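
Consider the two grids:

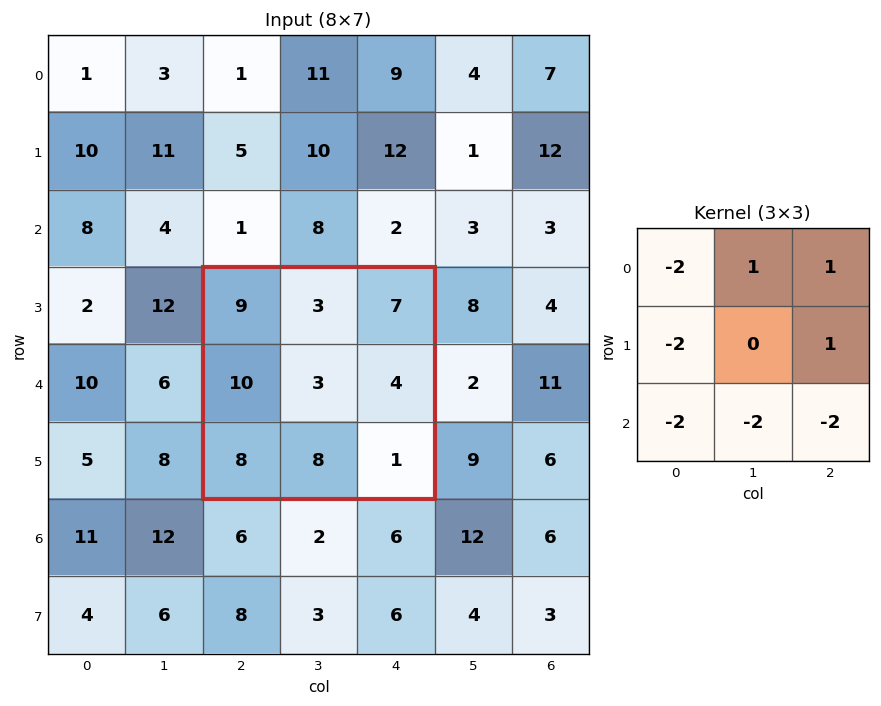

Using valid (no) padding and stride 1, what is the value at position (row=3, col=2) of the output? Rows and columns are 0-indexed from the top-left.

-58

The receptive field on the input at this output position is [9 3 7 / 10 3 4 / 8 8 1]. Elementwise product with the kernel and sum: 9·-2 + 3·1 + 7·1 + 10·-2 + 4·1 + 8·-2 + 8·-2 + 1·-2.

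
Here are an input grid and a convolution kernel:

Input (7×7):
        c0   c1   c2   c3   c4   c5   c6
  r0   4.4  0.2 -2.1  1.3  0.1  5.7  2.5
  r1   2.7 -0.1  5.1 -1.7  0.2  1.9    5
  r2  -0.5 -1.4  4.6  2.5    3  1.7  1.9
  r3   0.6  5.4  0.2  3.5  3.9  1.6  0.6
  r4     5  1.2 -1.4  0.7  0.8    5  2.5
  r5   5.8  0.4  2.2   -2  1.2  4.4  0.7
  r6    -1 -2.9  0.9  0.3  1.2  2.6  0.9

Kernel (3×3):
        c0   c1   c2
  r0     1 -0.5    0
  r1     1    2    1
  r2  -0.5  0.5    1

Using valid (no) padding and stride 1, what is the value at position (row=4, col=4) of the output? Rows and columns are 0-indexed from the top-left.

10.6

The receptive field on the input at this output position is [0.8 5 2.5 / 1.2 4.4 0.7 / 1.2 2.6 0.9]. Elementwise product with the kernel and sum: 0.8·1 + 5·-0.5 + 1.2·1 + 4.4·2 + 0.7·1 + 1.2·-0.5 + 2.6·0.5 + 0.9·1.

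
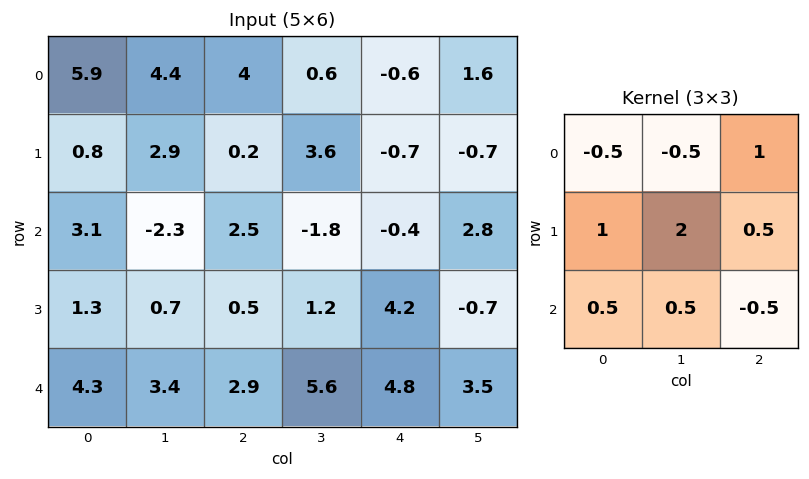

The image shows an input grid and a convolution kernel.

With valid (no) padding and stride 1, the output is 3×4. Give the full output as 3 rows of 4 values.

4.7 2.5 4.7 0.95
-1.15 3.85 -5.15 -0.3
7.45 0.75 6.1 16.6

Output[0,0]: The receptive field on the input at this output position is [5.9 4.4 4 / 0.8 2.9 0.2 / 3.1 -2.3 2.5]. Elementwise product with the kernel and sum: 5.9·-0.5 + 4.4·-0.5 + 4·1 + 0.8·1 + 2.9·2 + 0.2·0.5 + 3.1·0.5 + -2.3·0.5 + 2.5·-0.5.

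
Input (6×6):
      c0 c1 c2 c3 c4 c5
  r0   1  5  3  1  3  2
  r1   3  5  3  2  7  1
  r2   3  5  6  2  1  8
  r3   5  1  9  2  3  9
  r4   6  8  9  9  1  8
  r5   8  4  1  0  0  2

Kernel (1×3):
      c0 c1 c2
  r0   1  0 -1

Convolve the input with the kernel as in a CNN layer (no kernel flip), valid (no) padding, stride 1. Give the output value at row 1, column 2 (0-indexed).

The receptive field on the input at this output position is [3 2 7]. Elementwise product with the kernel and sum: 3·1 + 7·-1.

-4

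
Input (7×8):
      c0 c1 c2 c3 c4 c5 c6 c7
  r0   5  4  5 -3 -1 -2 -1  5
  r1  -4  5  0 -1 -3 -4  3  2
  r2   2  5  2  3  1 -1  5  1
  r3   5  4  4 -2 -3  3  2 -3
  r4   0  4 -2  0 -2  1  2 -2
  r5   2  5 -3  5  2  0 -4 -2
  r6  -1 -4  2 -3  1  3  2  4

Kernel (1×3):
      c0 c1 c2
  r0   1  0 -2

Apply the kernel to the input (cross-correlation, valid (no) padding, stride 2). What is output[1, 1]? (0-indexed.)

0

The receptive field on the input at this output position is [2 3 1]. Elementwise product with the kernel and sum: 2·1 + 1·-2.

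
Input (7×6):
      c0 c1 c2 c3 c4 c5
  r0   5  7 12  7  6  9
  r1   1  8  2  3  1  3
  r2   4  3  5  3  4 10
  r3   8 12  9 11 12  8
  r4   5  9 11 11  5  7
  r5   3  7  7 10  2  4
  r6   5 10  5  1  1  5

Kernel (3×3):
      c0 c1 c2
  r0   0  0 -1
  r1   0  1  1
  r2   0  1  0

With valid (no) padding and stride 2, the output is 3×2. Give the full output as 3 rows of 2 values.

1 1
25 30
13 8

Output[0,0]: The receptive field on the input at this output position is [5 7 12 / 1 8 2 / 4 3 5]. Elementwise product with the kernel and sum: 12·-1 + 8·1 + 2·1 + 3·1.
Output[0,1]: The receptive field on the input at this output position is [12 7 6 / 2 3 1 / 5 3 4]. Elementwise product with the kernel and sum: 6·-1 + 3·1 + 1·1 + 3·1.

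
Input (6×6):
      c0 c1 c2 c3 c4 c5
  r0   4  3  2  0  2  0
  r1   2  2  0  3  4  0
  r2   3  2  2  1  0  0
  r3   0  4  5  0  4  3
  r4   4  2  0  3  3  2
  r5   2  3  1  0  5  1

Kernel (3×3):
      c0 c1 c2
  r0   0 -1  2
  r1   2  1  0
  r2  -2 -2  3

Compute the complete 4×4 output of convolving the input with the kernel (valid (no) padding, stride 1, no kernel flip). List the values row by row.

Output[0,0]: The receptive field on the input at this output position is [4 3 2 / 2 2 0 / 3 2 2]. Elementwise product with the kernel and sum: 3·-1 + 2·2 + 2·2 + 2·1 + 3·-2 + 2·-2 + 2·3.

3 -3 1 6
13 -6 12 -1
-6 18 12 -2
9 -9 24 4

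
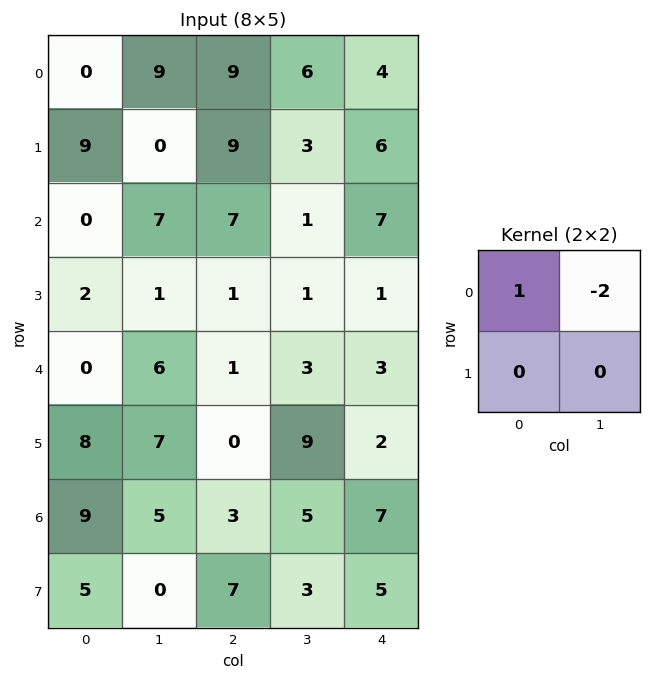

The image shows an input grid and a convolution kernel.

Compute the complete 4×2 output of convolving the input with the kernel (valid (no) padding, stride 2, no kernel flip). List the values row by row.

Output[0,0]: The receptive field on the input at this output position is [0 9 / 9 0]. Elementwise product with the kernel and sum: 0·1 + 9·-2.
Output[0,1]: The receptive field on the input at this output position is [9 6 / 9 3]. Elementwise product with the kernel and sum: 9·1 + 6·-2.

-18 -3
-14 5
-12 -5
-1 -7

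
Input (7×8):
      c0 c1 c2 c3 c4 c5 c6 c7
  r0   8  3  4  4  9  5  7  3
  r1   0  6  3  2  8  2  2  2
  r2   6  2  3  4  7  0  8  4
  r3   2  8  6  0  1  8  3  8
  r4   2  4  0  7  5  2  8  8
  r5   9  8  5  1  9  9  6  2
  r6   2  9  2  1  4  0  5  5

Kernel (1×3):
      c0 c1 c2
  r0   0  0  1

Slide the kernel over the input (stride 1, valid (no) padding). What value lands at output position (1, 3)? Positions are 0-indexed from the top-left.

2

The receptive field on the input at this output position is [2 8 2]. Elementwise product with the kernel and sum: 2·1.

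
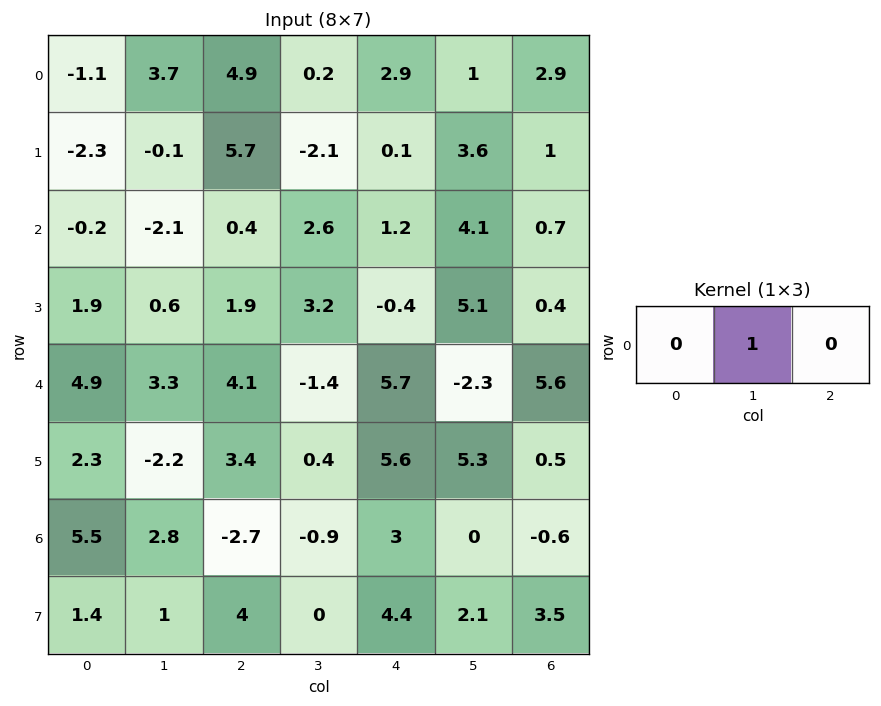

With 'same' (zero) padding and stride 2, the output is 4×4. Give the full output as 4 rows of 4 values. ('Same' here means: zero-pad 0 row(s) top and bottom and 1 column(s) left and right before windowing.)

-1.1 4.9 2.9 2.9
-0.2 0.4 1.2 0.7
4.9 4.1 5.7 5.6
5.5 -2.7 3 -0.6

Output[0,0]: The receptive field on the zero-padded input at this output position is [0 -1.1 3.7]. Elementwise product with the kernel and sum: -1.1·1.
Output[0,1]: The receptive field on the zero-padded input at this output position is [3.7 4.9 0.2]. Elementwise product with the kernel and sum: 4.9·1.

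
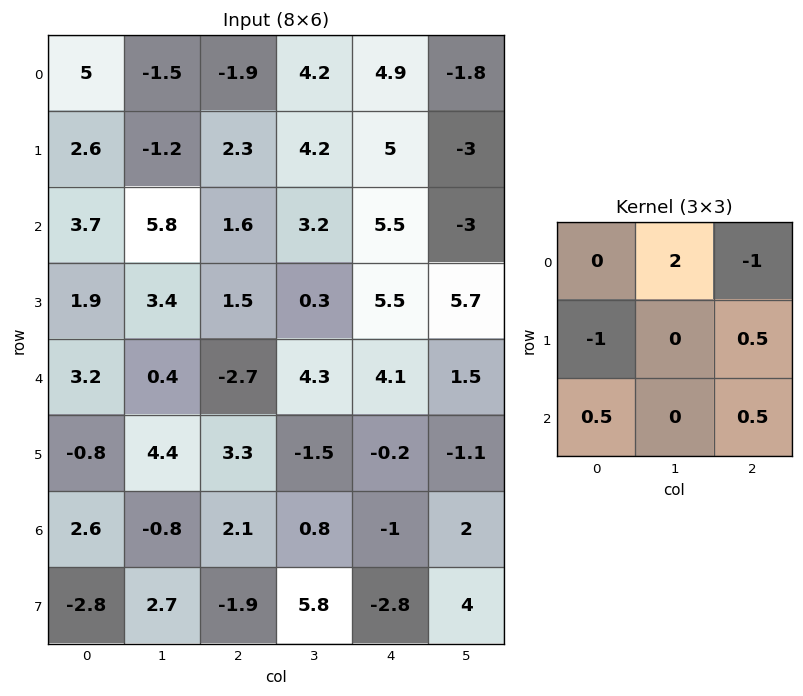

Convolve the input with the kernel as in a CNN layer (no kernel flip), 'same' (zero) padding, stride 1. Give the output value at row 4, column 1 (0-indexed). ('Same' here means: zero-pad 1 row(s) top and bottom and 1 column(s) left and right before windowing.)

2

The receptive field on the zero-padded input at this output position is [1.9 3.4 1.5 / 3.2 0.4 -2.7 / -0.8 4.4 3.3]. Elementwise product with the kernel and sum: 3.4·2 + 1.5·-1 + 3.2·-1 + -2.7·0.5 + -0.8·0.5 + 3.3·0.5.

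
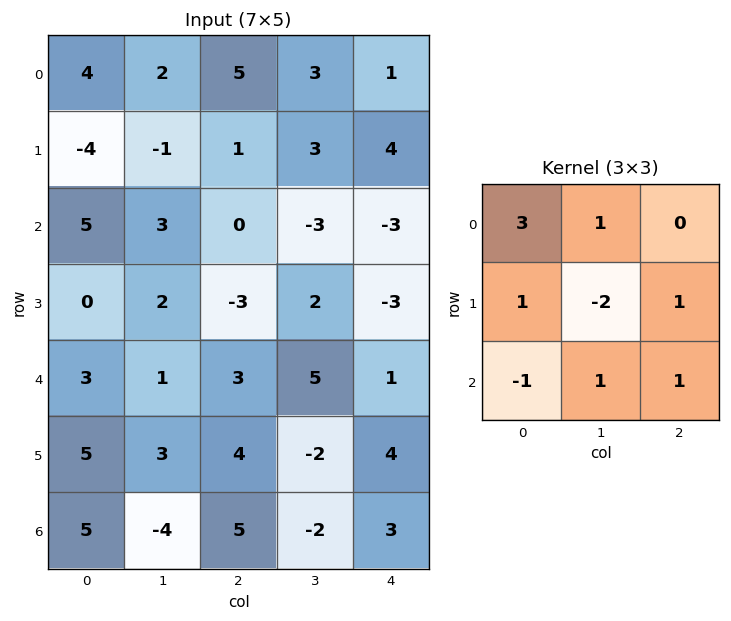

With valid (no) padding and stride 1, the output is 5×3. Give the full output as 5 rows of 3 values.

11 5 11
-15 -5 11
12 26 -10
8 2 -15
9 6 22

Output[0,0]: The receptive field on the input at this output position is [4 2 5 / -4 -1 1 / 5 3 0]. Elementwise product with the kernel and sum: 4·3 + 2·1 + -4·1 + -1·-2 + 1·1 + 5·-1 + 3·1 + 0·1.
Output[0,1]: The receptive field on the input at this output position is [2 5 3 / -1 1 3 / 3 0 -3]. Elementwise product with the kernel and sum: 2·3 + 5·1 + -1·1 + 1·-2 + 3·1 + 3·-1 + 0·1 + -3·1.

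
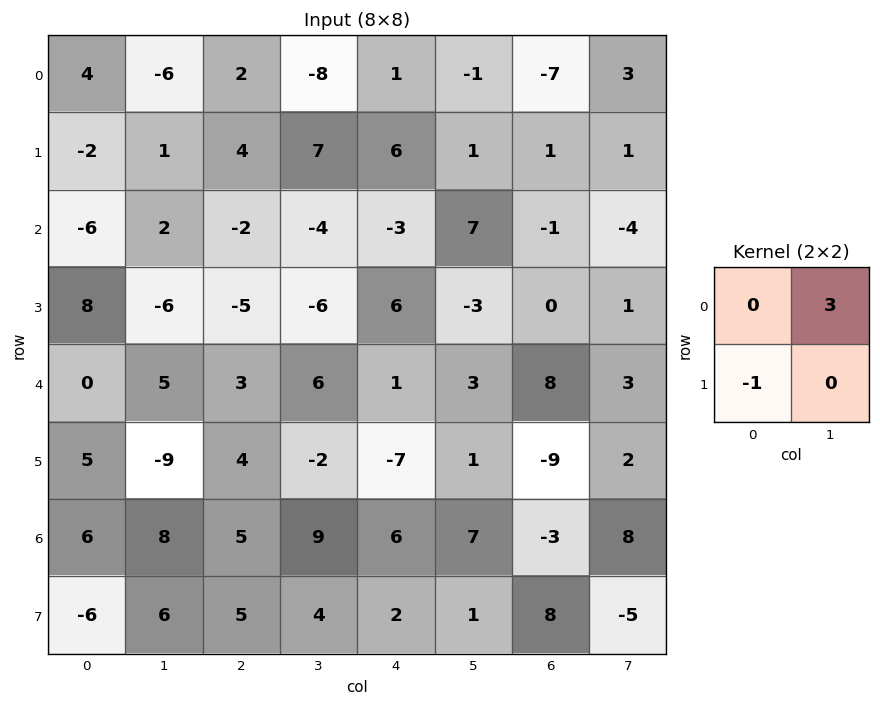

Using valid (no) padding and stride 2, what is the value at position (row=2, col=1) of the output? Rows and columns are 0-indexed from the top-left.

14

The receptive field on the input at this output position is [3 6 / 4 -2]. Elementwise product with the kernel and sum: 6·3 + 4·-1.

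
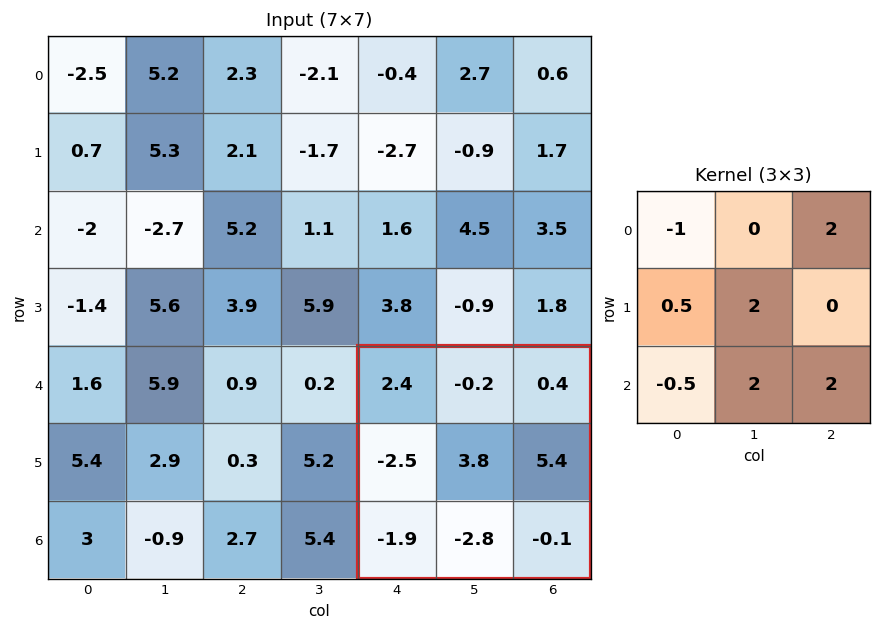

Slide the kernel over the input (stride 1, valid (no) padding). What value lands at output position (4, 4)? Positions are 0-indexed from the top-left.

The receptive field on the input at this output position is [2.4 -0.2 0.4 / -2.5 3.8 5.4 / -1.9 -2.8 -0.1]. Elementwise product with the kernel and sum: 2.4·-1 + 0.4·2 + -2.5·0.5 + 3.8·2 + -1.9·-0.5 + -2.8·2 + -0.1·2.

-0.1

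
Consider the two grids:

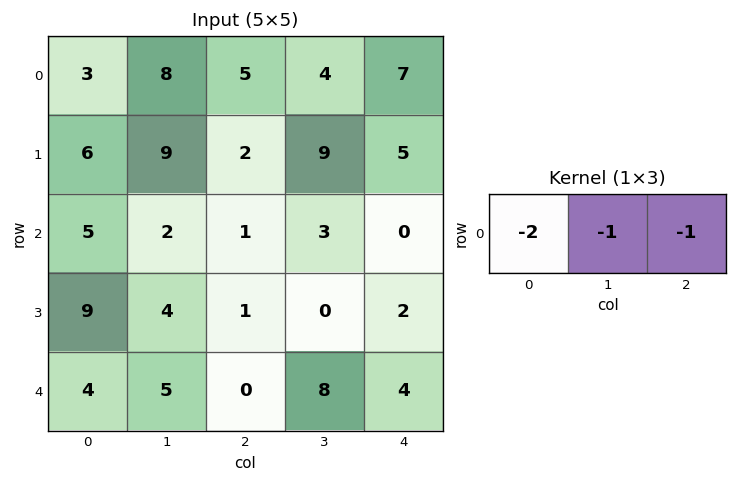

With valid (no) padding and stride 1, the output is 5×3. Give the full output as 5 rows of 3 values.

Output[0,0]: The receptive field on the input at this output position is [3 8 5]. Elementwise product with the kernel and sum: 3·-2 + 8·-1 + 5·-1.
Output[0,1]: The receptive field on the input at this output position is [8 5 4]. Elementwise product with the kernel and sum: 8·-2 + 5·-1 + 4·-1.

-19 -25 -21
-23 -29 -18
-13 -8 -5
-23 -9 -4
-13 -18 -12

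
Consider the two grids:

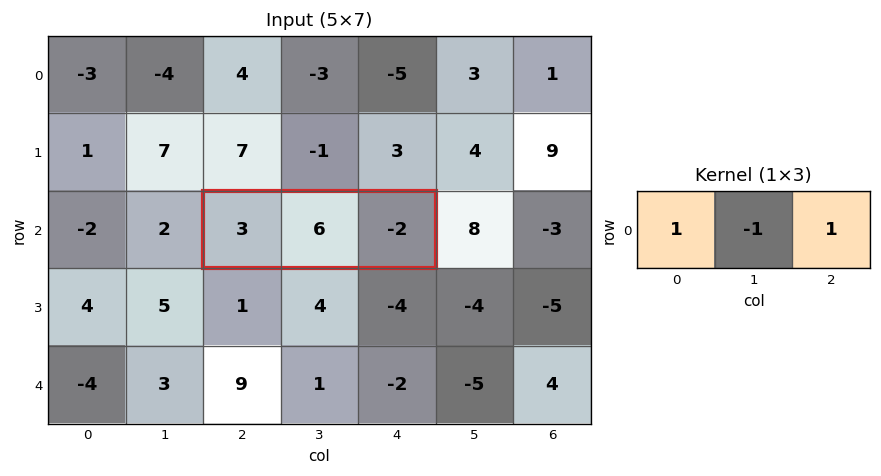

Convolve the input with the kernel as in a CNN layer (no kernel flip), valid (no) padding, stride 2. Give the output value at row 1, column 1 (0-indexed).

-5

The receptive field on the input at this output position is [3 6 -2]. Elementwise product with the kernel and sum: 3·1 + 6·-1 + -2·1.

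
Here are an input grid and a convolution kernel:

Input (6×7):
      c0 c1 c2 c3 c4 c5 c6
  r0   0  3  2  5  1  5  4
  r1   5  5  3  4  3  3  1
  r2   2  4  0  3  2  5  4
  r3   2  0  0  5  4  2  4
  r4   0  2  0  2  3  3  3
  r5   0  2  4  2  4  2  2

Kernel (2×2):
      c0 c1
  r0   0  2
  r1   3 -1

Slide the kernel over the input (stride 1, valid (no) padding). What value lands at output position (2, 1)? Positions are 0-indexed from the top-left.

0

The receptive field on the input at this output position is [4 0 / 0 0]. Elementwise product with the kernel and sum: 0·2 + 0·3 + 0·-1.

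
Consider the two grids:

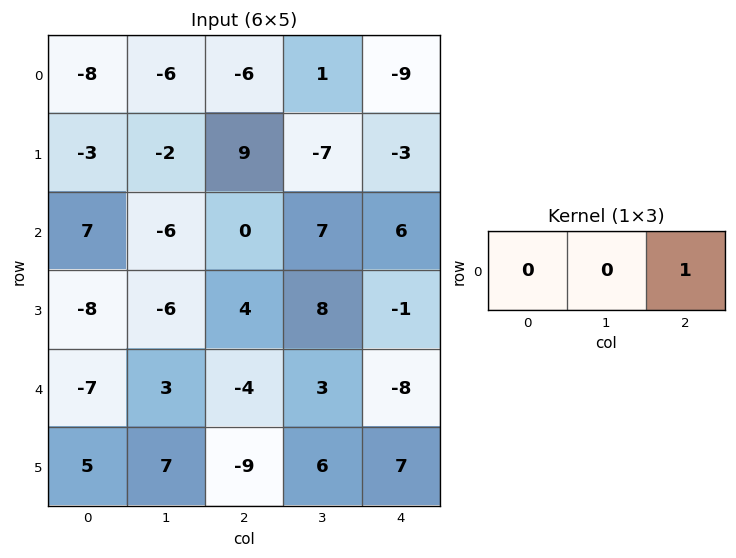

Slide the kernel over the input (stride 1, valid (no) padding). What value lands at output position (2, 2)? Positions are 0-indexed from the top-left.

6

The receptive field on the input at this output position is [0 7 6]. Elementwise product with the kernel and sum: 6·1.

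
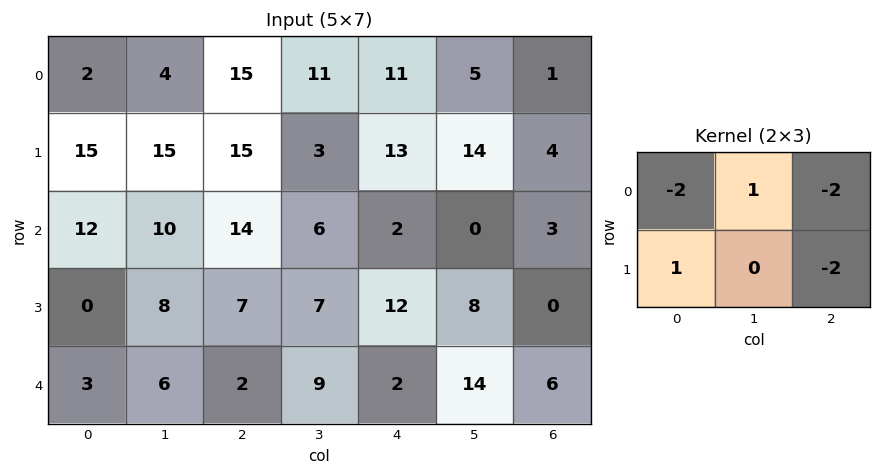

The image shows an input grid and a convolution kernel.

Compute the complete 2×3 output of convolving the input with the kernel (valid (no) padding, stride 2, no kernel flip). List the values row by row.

-45 -52 -14
-56 -43 2

Output[0,0]: The receptive field on the input at this output position is [2 4 15 / 15 15 15]. Elementwise product with the kernel and sum: 2·-2 + 4·1 + 15·-2 + 15·1 + 15·-2.
Output[0,1]: The receptive field on the input at this output position is [15 11 11 / 15 3 13]. Elementwise product with the kernel and sum: 15·-2 + 11·1 + 11·-2 + 15·1 + 13·-2.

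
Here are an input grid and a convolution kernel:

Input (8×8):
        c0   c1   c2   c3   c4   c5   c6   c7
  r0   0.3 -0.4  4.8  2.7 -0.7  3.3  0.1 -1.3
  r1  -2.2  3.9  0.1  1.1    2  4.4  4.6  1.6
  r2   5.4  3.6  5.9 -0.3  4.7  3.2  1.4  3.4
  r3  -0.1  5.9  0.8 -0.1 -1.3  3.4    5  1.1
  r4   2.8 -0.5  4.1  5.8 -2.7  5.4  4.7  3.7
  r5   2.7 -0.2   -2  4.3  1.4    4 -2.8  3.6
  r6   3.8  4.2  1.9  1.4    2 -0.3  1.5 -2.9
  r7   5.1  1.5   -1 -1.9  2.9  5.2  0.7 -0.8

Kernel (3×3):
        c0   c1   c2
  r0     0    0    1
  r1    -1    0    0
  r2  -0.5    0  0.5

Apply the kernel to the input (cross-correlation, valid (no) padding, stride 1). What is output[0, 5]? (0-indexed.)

-5.6

The receptive field on the input at this output position is [3.3 0.1 -1.3 / 4.4 4.6 1.6 / 3.2 1.4 3.4]. Elementwise product with the kernel and sum: -1.3·1 + 4.4·-1 + 3.2·-0.5 + 3.4·0.5.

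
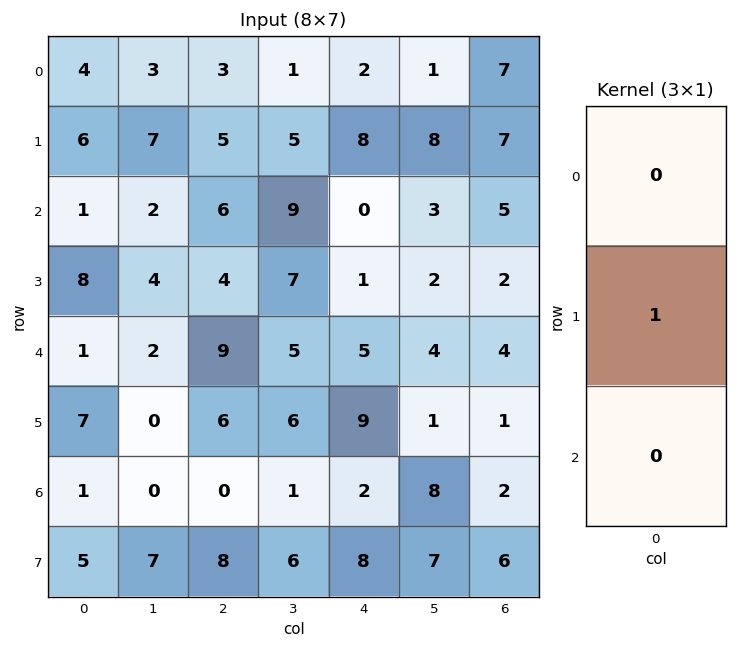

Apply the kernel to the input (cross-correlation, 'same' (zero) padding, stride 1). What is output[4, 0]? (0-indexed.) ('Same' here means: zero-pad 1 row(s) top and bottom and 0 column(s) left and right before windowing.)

1

The receptive field on the zero-padded input at this output position is [8 / 1 / 7]. Elementwise product with the kernel and sum: 1·1.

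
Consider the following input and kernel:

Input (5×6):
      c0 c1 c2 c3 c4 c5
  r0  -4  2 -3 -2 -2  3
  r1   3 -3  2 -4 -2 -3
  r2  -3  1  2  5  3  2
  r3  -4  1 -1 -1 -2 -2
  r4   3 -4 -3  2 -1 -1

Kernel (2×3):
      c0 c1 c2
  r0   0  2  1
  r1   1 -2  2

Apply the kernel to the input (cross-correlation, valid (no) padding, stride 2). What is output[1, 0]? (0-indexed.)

The receptive field on the input at this output position is [-3 1 2 / -4 1 -1]. Elementwise product with the kernel and sum: 1·2 + 2·1 + -4·1 + 1·-2 + -1·2.

-4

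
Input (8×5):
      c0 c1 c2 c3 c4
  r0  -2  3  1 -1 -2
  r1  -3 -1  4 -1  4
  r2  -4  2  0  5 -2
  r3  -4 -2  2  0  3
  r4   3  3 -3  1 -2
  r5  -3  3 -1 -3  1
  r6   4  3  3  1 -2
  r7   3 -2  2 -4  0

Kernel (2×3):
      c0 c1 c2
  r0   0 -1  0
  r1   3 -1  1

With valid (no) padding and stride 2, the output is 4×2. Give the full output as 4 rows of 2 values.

-7 18
-10 4
-16 0
10 9

Output[0,0]: The receptive field on the input at this output position is [-2 3 1 / -3 -1 4]. Elementwise product with the kernel and sum: 3·-1 + -3·3 + -1·-1 + 4·1.
Output[0,1]: The receptive field on the input at this output position is [1 -1 -2 / 4 -1 4]. Elementwise product with the kernel and sum: -1·-1 + 4·3 + -1·-1 + 4·1.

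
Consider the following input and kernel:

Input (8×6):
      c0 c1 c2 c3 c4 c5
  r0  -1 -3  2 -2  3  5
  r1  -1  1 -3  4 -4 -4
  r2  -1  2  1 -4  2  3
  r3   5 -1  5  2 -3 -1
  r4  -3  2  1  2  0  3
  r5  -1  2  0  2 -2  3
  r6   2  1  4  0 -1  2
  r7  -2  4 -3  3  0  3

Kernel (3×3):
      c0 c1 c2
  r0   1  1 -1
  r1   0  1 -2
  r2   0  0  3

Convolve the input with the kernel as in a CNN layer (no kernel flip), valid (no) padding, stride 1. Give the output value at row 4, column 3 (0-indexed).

-3

The receptive field on the input at this output position is [2 0 3 / 2 -2 3 / 0 -1 2]. Elementwise product with the kernel and sum: 2·1 + 0·1 + 3·-1 + -2·1 + 3·-2 + 2·3.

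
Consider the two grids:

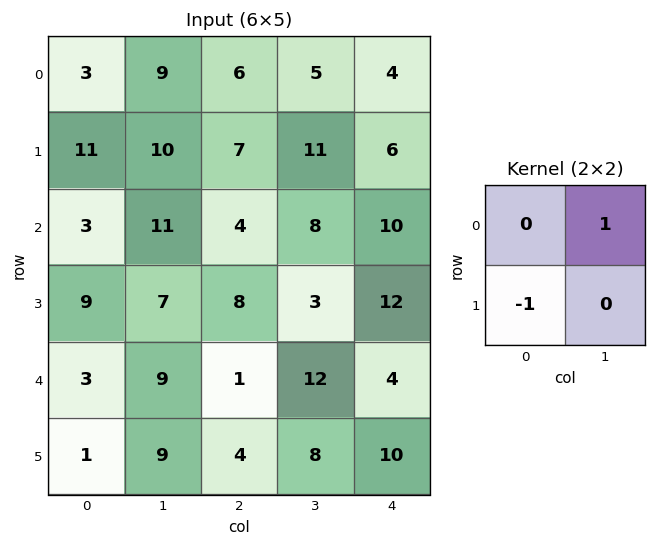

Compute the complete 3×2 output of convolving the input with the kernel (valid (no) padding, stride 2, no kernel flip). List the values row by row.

Output[0,0]: The receptive field on the input at this output position is [3 9 / 11 10]. Elementwise product with the kernel and sum: 9·1 + 11·-1.

-2 -2
2 0
8 8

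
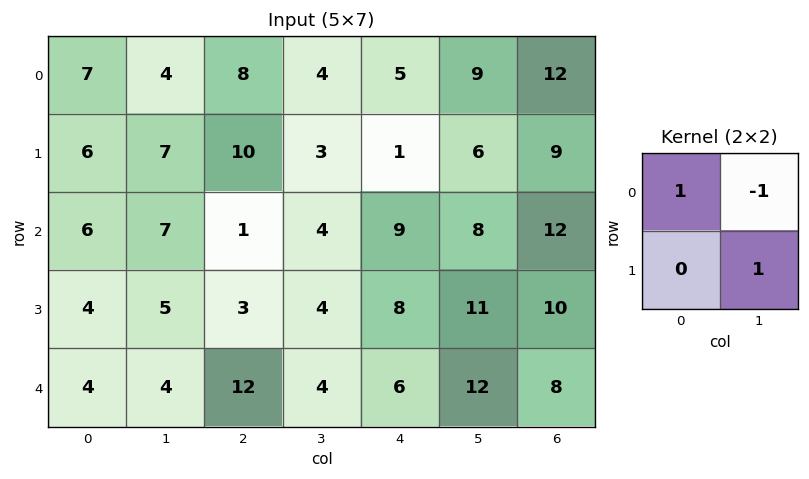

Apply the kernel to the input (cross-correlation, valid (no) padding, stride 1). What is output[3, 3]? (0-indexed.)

2

The receptive field on the input at this output position is [4 8 / 4 6]. Elementwise product with the kernel and sum: 4·1 + 8·-1 + 6·1.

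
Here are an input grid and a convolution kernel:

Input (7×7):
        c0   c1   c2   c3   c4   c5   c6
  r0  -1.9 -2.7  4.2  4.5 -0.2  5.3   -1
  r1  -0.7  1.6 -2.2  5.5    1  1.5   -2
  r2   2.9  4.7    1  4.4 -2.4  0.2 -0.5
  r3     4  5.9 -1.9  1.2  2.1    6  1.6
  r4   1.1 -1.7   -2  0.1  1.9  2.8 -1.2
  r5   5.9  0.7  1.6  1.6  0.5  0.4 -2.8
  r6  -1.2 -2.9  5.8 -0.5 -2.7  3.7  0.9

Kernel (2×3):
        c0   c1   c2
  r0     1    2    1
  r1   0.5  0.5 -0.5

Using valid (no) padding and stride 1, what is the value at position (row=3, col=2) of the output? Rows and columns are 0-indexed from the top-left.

0.7

The receptive field on the input at this output position is [-1.9 1.2 2.1 / -2 0.1 1.9]. Elementwise product with the kernel and sum: -1.9·1 + 1.2·2 + 2.1·1 + -2·0.5 + 0.1·0.5 + 1.9·-0.5.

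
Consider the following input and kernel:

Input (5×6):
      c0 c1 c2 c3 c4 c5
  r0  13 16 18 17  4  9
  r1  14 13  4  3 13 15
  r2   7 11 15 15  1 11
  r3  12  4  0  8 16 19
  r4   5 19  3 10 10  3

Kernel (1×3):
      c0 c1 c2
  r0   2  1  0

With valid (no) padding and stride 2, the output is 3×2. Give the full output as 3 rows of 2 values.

42 53
25 45
29 16

Output[0,0]: The receptive field on the input at this output position is [13 16 18]. Elementwise product with the kernel and sum: 13·2 + 16·1.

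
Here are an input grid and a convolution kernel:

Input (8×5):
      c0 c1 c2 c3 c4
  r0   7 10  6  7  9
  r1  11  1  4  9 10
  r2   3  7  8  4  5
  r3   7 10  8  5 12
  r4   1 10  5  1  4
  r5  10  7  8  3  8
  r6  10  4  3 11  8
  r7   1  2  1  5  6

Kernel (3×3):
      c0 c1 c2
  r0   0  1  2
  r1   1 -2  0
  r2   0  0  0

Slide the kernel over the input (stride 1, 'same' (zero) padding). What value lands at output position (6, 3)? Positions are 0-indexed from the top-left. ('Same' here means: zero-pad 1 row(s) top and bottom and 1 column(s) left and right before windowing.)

0

The receptive field on the zero-padded input at this output position is [8 3 8 / 3 11 8 / 1 5 6]. Elementwise product with the kernel and sum: 3·1 + 8·2 + 3·1 + 11·-2.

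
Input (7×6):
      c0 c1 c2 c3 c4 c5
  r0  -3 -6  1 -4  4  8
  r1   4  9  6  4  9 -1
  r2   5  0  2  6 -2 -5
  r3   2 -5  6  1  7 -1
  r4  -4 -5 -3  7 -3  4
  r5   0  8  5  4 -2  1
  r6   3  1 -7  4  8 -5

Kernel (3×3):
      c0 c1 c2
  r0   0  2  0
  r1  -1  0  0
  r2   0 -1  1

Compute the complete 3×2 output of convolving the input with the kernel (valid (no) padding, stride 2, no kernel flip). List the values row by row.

-14 -22
0 -4
-18 13

Output[0,0]: The receptive field on the input at this output position is [-3 -6 1 / 4 9 6 / 5 0 2]. Elementwise product with the kernel and sum: -6·2 + 4·-1 + 0·-1 + 2·1.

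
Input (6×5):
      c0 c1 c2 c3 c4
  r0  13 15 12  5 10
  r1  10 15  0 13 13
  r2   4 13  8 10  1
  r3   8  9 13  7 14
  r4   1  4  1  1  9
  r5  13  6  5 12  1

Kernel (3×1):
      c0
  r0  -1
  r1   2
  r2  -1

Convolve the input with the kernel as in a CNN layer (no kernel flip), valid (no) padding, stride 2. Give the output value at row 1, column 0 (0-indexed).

The receptive field on the input at this output position is [4 / 8 / 1]. Elementwise product with the kernel and sum: 4·-1 + 8·2 + 1·-1.

11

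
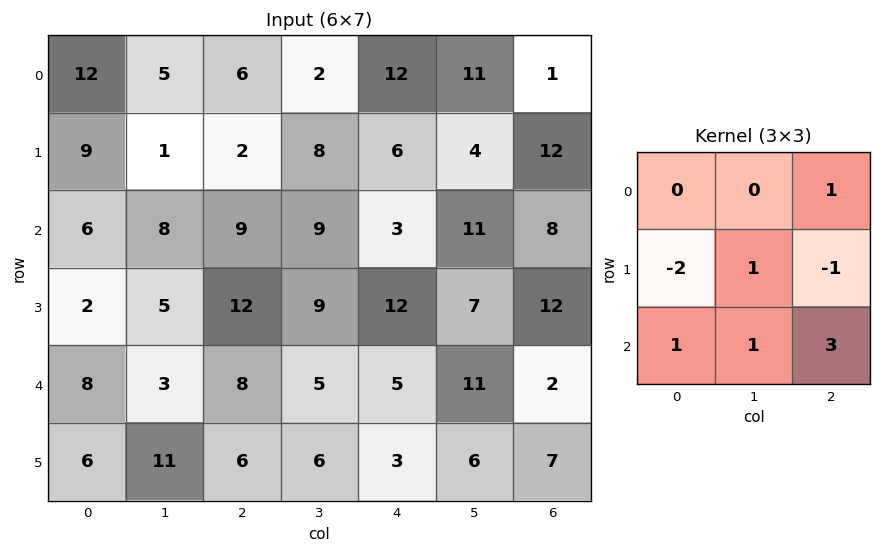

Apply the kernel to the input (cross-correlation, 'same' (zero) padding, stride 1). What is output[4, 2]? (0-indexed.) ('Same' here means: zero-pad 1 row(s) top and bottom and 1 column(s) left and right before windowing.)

The receptive field on the zero-padded input at this output position is [5 12 9 / 3 8 5 / 11 6 6]. Elementwise product with the kernel and sum: 9·1 + 3·-2 + 8·1 + 5·-1 + 11·1 + 6·1 + 6·3.

41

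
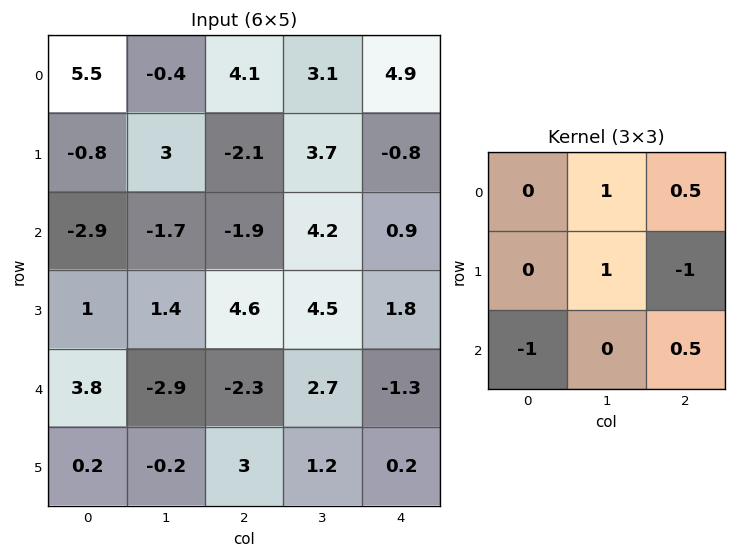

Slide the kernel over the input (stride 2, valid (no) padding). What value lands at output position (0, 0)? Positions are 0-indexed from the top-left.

8.7

The receptive field on the input at this output position is [5.5 -0.4 4.1 / -0.8 3 -2.1 / -2.9 -1.7 -1.9]. Elementwise product with the kernel and sum: -0.4·1 + 4.1·0.5 + 3·1 + -2.1·-1 + -2.9·-1 + -1.9·0.5.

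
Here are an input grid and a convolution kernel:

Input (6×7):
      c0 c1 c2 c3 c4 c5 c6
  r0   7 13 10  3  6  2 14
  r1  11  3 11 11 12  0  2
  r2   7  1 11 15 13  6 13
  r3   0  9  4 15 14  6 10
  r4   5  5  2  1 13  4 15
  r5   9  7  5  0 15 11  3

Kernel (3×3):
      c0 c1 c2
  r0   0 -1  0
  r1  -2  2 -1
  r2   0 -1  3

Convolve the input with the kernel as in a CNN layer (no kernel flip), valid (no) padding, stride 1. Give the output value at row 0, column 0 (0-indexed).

-8

The receptive field on the input at this output position is [7 13 10 / 11 3 11 / 7 1 11]. Elementwise product with the kernel and sum: 13·-1 + 11·-2 + 3·2 + 11·-1 + 1·-1 + 11·3.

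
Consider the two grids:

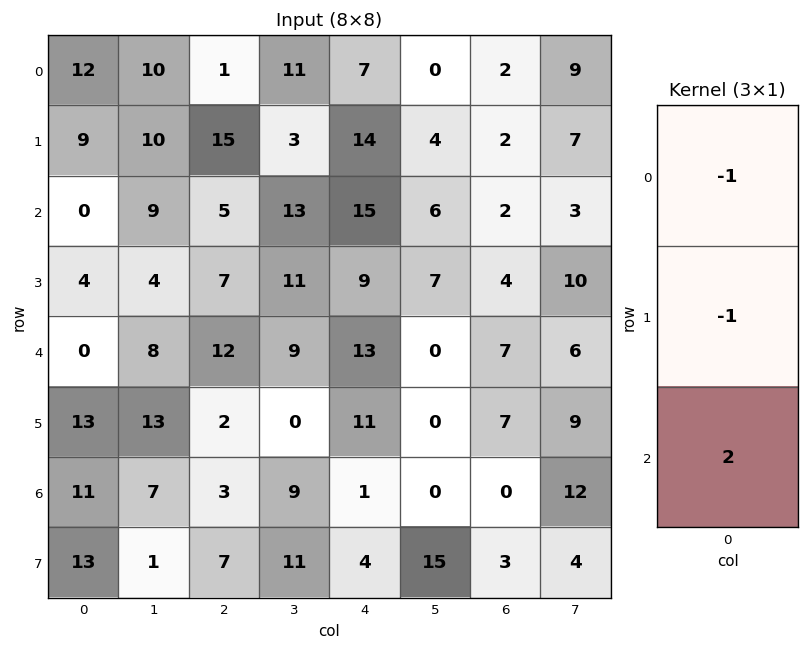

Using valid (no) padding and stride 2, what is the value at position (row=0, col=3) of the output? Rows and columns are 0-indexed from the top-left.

0

The receptive field on the input at this output position is [2 / 2 / 2]. Elementwise product with the kernel and sum: 2·-1 + 2·-1 + 2·2.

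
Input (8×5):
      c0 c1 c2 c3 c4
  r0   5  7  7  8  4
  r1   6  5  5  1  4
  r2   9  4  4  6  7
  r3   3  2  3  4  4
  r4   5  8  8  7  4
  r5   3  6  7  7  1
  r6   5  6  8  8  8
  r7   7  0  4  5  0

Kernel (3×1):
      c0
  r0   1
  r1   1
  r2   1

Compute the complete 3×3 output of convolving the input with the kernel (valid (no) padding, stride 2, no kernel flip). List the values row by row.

20 16 15
17 15 15
13 23 13

Output[0,0]: The receptive field on the input at this output position is [5 / 6 / 9]. Elementwise product with the kernel and sum: 5·1 + 6·1 + 9·1.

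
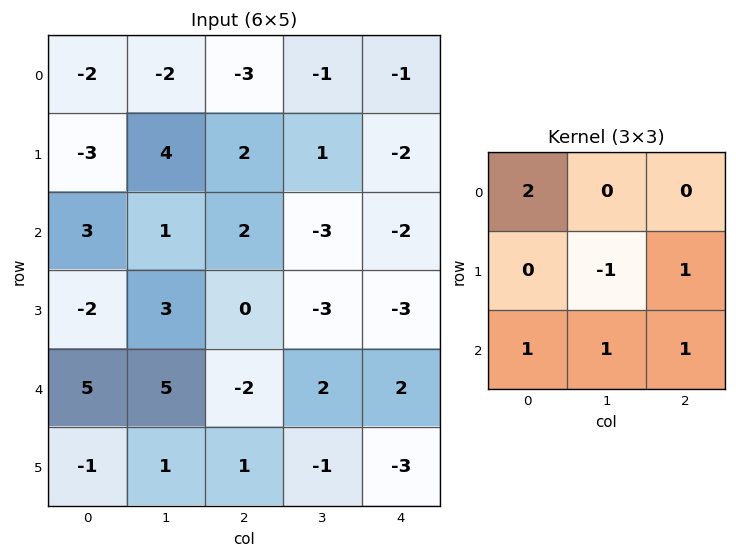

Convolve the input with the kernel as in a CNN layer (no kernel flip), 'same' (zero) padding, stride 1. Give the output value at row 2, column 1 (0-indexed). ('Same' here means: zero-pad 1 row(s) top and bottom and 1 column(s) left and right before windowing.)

The receptive field on the zero-padded input at this output position is [-3 4 2 / 3 1 2 / -2 3 0]. Elementwise product with the kernel and sum: -3·2 + 1·-1 + 2·1 + -2·1 + 3·1 + 0·1.

-4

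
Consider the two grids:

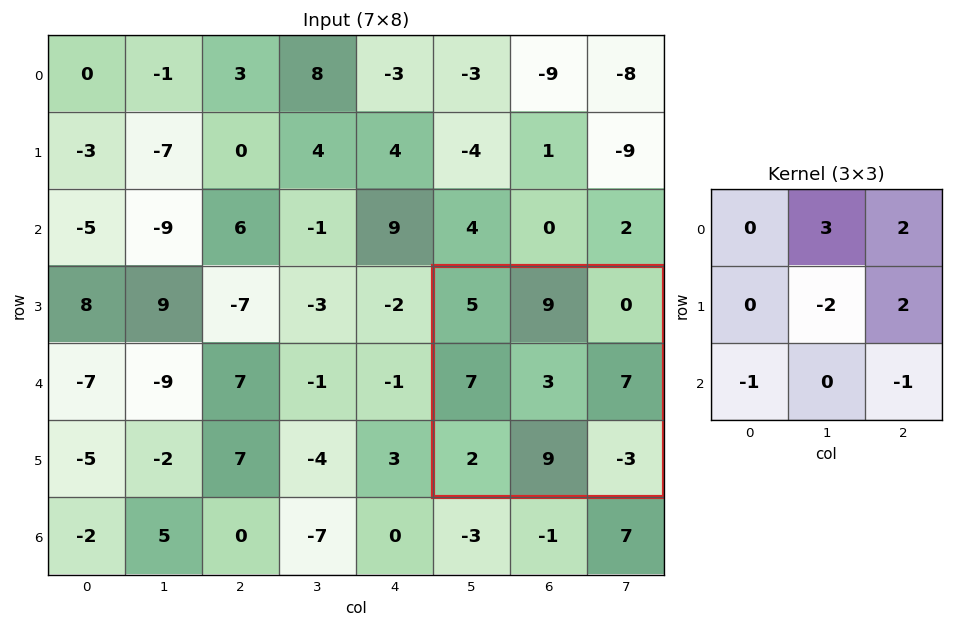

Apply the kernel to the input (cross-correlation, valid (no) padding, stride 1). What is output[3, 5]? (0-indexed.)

The receptive field on the input at this output position is [5 9 0 / 7 3 7 / 2 9 -3]. Elementwise product with the kernel and sum: 9·3 + 0·2 + 3·-2 + 7·2 + 2·-1 + -3·-1.

36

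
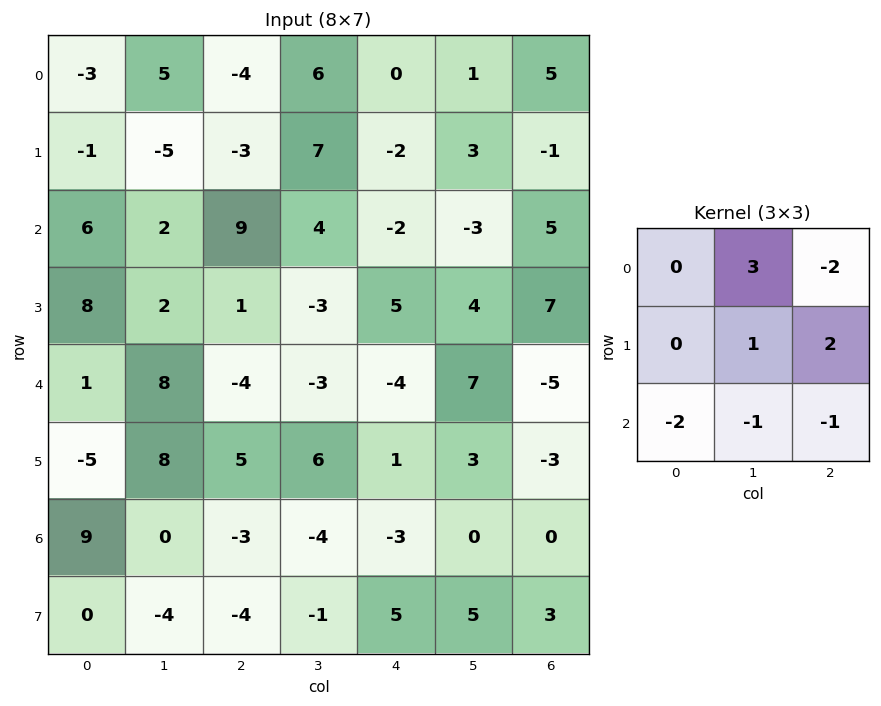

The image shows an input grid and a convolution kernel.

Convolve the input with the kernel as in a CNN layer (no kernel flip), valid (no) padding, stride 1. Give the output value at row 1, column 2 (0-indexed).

The receptive field on the input at this output position is [-3 7 -2 / 9 4 -2 / 1 -3 5]. Elementwise product with the kernel and sum: 7·3 + -2·-2 + 4·1 + -2·2 + 1·-2 + -3·-1 + 5·-1.

21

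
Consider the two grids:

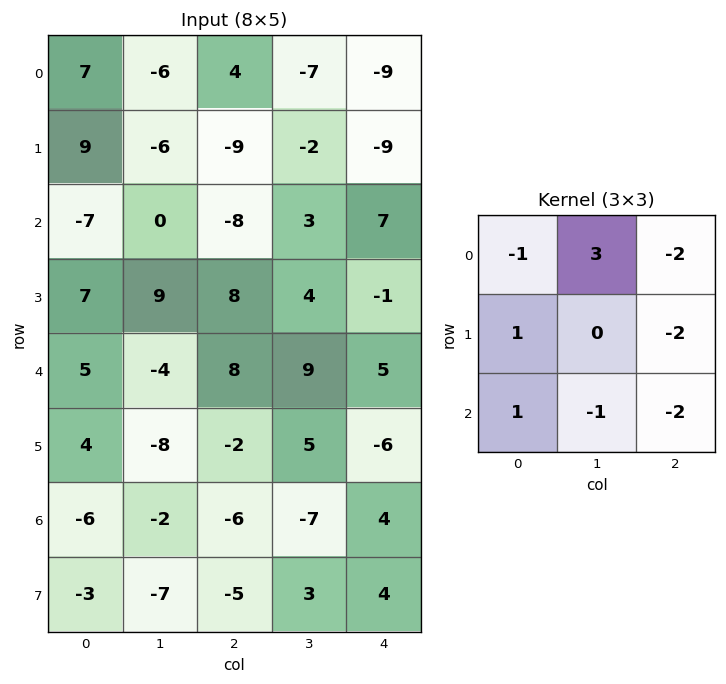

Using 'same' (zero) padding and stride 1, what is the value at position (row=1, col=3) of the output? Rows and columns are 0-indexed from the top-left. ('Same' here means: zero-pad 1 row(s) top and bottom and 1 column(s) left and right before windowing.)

-23

The receptive field on the zero-padded input at this output position is [4 -7 -9 / -9 -2 -9 / -8 3 7]. Elementwise product with the kernel and sum: 4·-1 + -7·3 + -9·-2 + -9·1 + -9·-2 + -8·1 + 3·-1 + 7·-2.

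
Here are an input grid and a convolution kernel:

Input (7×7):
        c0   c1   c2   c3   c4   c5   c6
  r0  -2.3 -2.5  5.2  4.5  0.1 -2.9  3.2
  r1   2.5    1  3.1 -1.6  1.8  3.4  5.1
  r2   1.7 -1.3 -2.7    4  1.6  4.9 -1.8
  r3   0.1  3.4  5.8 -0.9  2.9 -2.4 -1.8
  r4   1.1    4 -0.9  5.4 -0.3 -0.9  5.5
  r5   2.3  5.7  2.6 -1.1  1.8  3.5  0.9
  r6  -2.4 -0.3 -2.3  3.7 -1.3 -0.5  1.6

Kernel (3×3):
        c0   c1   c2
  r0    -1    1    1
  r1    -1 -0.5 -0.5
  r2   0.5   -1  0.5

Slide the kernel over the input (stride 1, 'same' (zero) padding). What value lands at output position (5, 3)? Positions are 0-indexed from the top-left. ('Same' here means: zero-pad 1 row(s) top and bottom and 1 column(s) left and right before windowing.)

-2.45

The receptive field on the zero-padded input at this output position is [-0.9 5.4 -0.3 / 2.6 -1.1 1.8 / -2.3 3.7 -1.3]. Elementwise product with the kernel and sum: -0.9·-1 + 5.4·1 + -0.3·1 + 2.6·-1 + -1.1·-0.5 + 1.8·-0.5 + -2.3·0.5 + 3.7·-1 + -1.3·0.5.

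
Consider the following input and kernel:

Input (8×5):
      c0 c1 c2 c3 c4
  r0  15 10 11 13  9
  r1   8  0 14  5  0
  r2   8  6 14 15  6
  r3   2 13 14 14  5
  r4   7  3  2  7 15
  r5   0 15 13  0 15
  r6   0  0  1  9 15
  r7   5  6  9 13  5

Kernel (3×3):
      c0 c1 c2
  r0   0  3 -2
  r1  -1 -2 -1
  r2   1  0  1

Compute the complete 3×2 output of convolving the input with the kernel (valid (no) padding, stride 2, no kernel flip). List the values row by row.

8 17
-43 3
-37 -21

Output[0,0]: The receptive field on the input at this output position is [15 10 11 / 8 0 14 / 8 6 14]. Elementwise product with the kernel and sum: 10·3 + 11·-2 + 8·-1 + 0·-2 + 14·-1 + 8·1 + 14·1.
Output[0,1]: The receptive field on the input at this output position is [11 13 9 / 14 5 0 / 14 15 6]. Elementwise product with the kernel and sum: 13·3 + 9·-2 + 14·-1 + 5·-2 + 0·-1 + 14·1 + 6·1.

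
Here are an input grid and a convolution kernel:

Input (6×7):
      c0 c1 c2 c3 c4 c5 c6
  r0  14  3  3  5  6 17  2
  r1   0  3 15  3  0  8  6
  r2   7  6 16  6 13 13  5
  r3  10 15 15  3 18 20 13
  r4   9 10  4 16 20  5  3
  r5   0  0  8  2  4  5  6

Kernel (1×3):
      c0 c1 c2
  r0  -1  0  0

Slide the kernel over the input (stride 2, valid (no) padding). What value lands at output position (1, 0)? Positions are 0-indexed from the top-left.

The receptive field on the input at this output position is [7 6 16]. Elementwise product with the kernel and sum: 7·-1.

-7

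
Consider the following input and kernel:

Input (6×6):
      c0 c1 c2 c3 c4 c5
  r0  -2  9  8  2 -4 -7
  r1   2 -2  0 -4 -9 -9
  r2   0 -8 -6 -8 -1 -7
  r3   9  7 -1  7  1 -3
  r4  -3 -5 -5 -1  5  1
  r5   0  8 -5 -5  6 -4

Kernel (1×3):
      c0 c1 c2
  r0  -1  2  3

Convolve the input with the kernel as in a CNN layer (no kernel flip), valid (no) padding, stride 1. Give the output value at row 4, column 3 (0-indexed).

The receptive field on the input at this output position is [-1 5 1]. Elementwise product with the kernel and sum: -1·-1 + 5·2 + 1·3.

14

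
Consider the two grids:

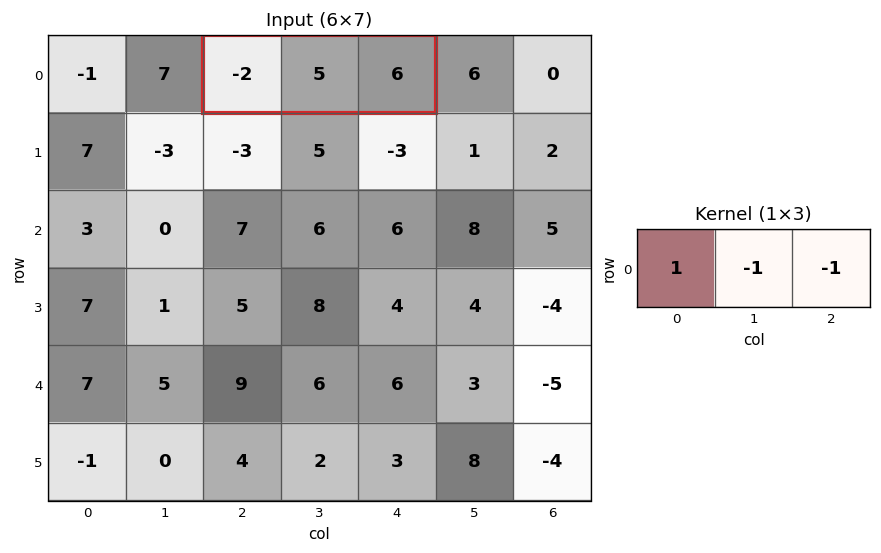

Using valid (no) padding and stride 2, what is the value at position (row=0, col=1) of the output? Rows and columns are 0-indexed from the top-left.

The receptive field on the input at this output position is [-2 5 6]. Elementwise product with the kernel and sum: -2·1 + 5·-1 + 6·-1.

-13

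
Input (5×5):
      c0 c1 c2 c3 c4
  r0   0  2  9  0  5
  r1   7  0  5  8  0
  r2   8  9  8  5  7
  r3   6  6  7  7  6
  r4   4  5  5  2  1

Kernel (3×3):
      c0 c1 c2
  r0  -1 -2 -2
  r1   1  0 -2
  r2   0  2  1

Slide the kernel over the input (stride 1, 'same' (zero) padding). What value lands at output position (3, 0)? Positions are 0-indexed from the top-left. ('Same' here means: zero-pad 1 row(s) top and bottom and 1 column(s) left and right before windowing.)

-33

The receptive field on the zero-padded input at this output position is [0 8 9 / 0 6 6 / 0 4 5]. Elementwise product with the kernel and sum: 0·-1 + 8·-2 + 9·-2 + 0·1 + 6·-2 + 4·2 + 5·1.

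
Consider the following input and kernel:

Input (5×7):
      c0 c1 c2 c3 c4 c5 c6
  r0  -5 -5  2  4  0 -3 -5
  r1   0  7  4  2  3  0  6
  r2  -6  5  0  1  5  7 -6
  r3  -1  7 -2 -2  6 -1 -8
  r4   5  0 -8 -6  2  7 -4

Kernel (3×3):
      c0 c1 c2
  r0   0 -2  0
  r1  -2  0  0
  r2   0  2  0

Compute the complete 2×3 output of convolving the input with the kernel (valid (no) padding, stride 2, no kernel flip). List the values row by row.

Output[0,0]: The receptive field on the input at this output position is [-5 -5 2 / 0 7 4 / -6 5 0]. Elementwise product with the kernel and sum: -5·-2 + 0·-2 + 5·2.
Output[0,1]: The receptive field on the input at this output position is [2 4 0 / 4 2 3 / 0 1 5]. Elementwise product with the kernel and sum: 4·-2 + 4·-2 + 1·2.

20 -14 14
-8 -10 -12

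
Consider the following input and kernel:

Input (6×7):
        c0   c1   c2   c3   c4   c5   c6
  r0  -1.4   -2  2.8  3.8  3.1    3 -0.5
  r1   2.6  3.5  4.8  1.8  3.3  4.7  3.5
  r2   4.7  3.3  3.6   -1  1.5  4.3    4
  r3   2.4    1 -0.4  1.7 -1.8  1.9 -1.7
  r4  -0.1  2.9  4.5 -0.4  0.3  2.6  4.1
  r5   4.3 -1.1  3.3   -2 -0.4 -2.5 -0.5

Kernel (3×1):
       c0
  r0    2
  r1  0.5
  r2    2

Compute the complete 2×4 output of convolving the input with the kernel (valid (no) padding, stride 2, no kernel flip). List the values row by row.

7.9 15.2 10.85 8.75
10.4 16 2.7 15.35

Output[0,0]: The receptive field on the input at this output position is [-1.4 / 2.6 / 4.7]. Elementwise product with the kernel and sum: -1.4·2 + 2.6·0.5 + 4.7·2.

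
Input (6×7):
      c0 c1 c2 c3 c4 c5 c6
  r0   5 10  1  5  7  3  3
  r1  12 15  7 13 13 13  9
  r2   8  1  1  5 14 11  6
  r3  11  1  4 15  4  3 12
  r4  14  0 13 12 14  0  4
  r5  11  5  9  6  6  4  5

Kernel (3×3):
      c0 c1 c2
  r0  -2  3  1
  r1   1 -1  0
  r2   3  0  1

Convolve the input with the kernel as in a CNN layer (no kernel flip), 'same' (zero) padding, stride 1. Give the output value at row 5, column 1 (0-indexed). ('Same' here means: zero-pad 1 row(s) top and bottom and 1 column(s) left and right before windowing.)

-9

The receptive field on the zero-padded input at this output position is [14 0 13 / 11 5 9 / 0 0 0]. Elementwise product with the kernel and sum: 14·-2 + 0·3 + 13·1 + 11·1 + 5·-1 + 0·3 + 0·1.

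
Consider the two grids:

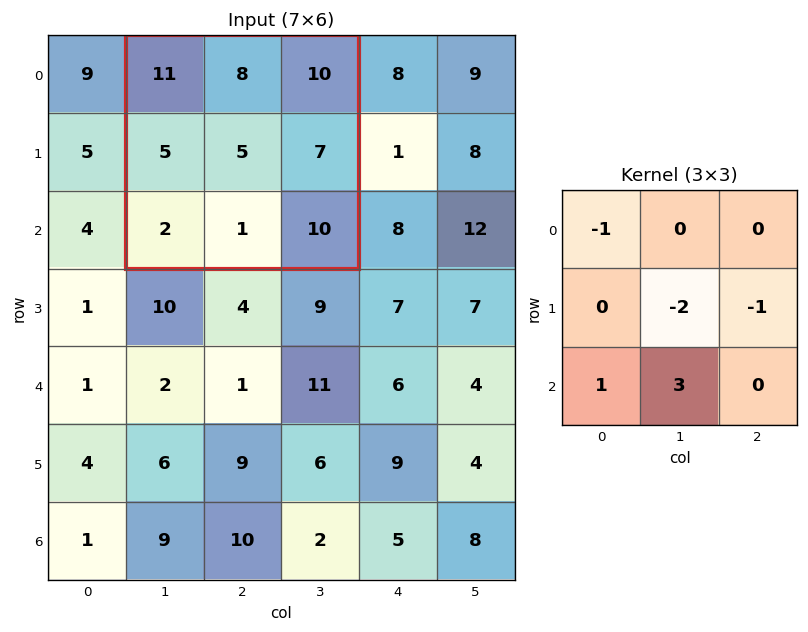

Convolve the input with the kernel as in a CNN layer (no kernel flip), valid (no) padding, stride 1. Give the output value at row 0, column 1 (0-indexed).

The receptive field on the input at this output position is [11 8 10 / 5 5 7 / 2 1 10]. Elementwise product with the kernel and sum: 11·-1 + 5·-2 + 7·-1 + 2·1 + 1·3.

-23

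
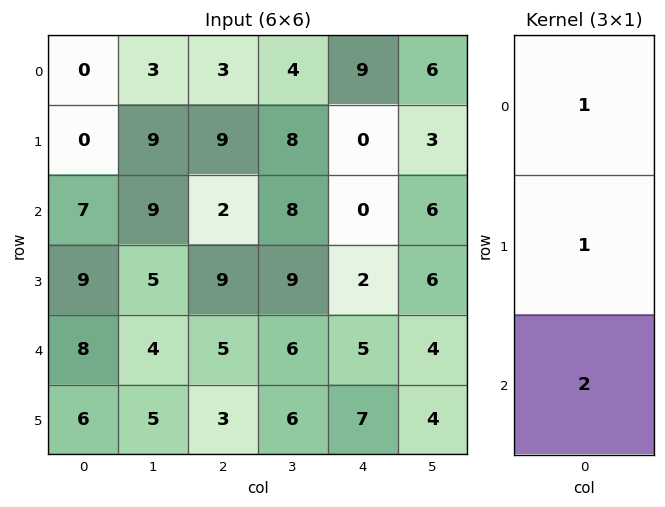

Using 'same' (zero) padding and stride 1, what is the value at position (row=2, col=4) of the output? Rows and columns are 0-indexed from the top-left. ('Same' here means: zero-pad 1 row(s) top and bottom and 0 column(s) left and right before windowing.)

4

The receptive field on the zero-padded input at this output position is [0 / 0 / 2]. Elementwise product with the kernel and sum: 0·1 + 0·1 + 2·2.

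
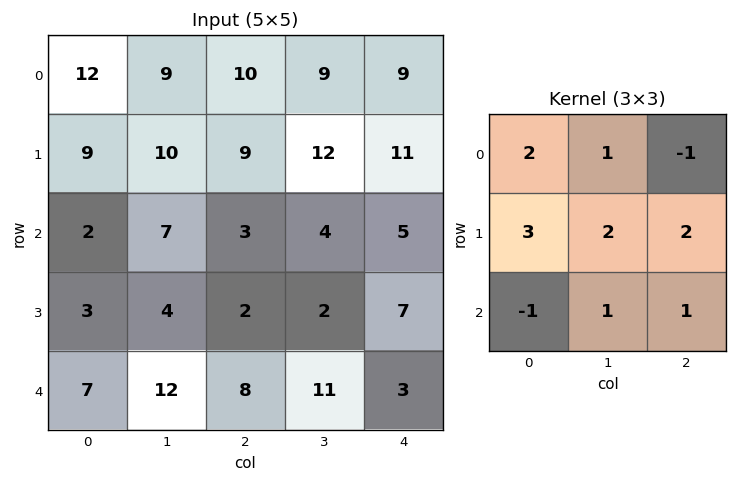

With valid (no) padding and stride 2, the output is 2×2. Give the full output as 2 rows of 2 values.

Output[0,0]: The receptive field on the input at this output position is [12 9 10 / 9 10 9 / 2 7 3]. Elementwise product with the kernel and sum: 12·2 + 9·1 + 10·-1 + 9·3 + 10·2 + 9·2 + 2·-1 + 7·1 + 3·1.
Output[0,1]: The receptive field on the input at this output position is [10 9 9 / 9 12 11 / 3 4 5]. Elementwise product with the kernel and sum: 10·2 + 9·1 + 9·-1 + 9·3 + 12·2 + 11·2 + 3·-1 + 4·1 + 5·1.

96 99
42 35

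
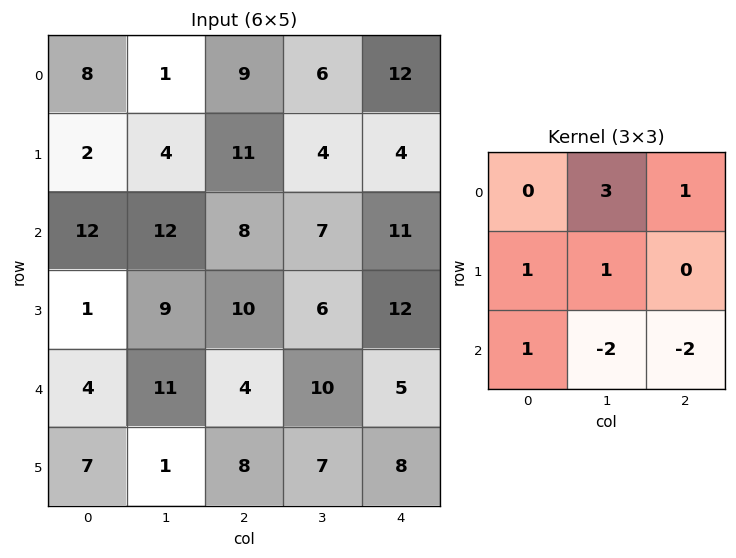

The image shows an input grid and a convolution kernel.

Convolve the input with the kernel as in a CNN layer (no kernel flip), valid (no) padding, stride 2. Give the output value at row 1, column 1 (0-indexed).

The receptive field on the input at this output position is [8 7 11 / 10 6 12 / 4 10 5]. Elementwise product with the kernel and sum: 7·3 + 11·1 + 10·1 + 6·1 + 4·1 + 10·-2 + 5·-2.

22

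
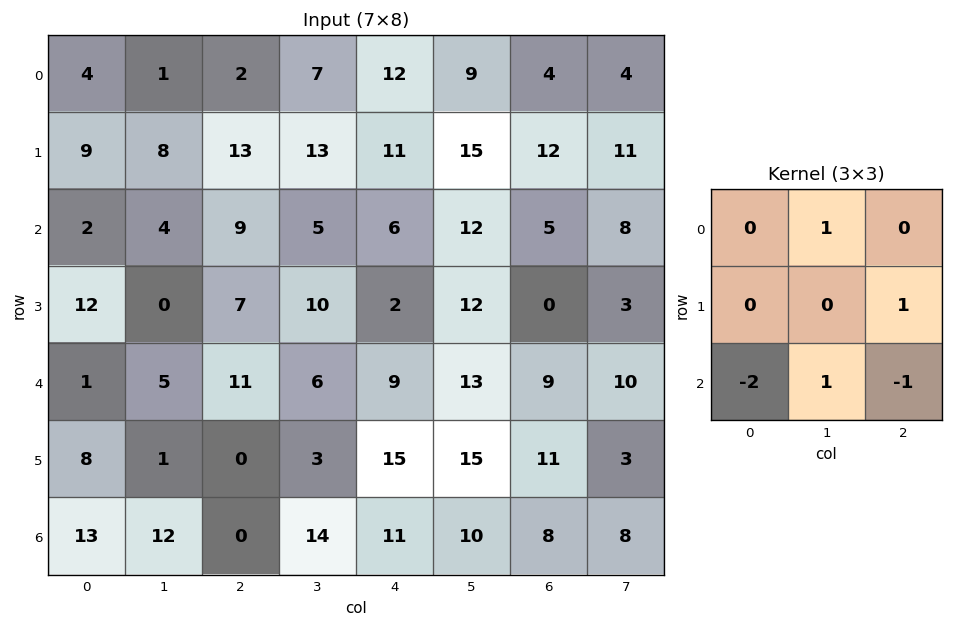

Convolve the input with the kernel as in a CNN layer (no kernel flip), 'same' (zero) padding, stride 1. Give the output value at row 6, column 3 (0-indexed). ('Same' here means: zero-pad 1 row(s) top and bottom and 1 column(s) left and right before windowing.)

The receptive field on the zero-padded input at this output position is [0 3 15 / 0 14 11 / 0 0 0]. Elementwise product with the kernel and sum: 3·1 + 11·1 + 0·-2 + 0·1 + 0·-1.

14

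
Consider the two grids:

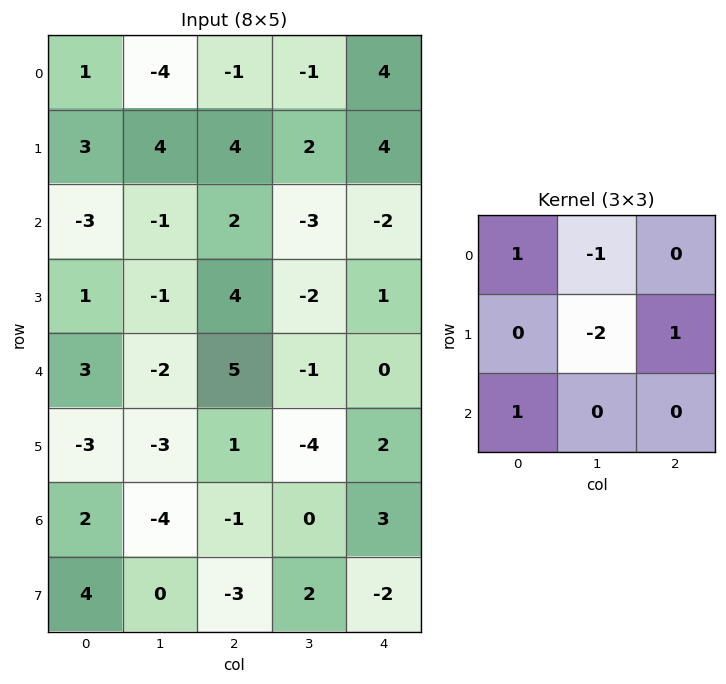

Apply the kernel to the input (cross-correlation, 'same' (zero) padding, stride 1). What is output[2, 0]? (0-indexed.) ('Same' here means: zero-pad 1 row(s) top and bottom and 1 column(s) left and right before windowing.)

The receptive field on the zero-padded input at this output position is [0 3 4 / 0 -3 -1 / 0 1 -1]. Elementwise product with the kernel and sum: 0·1 + 3·-1 + -3·-2 + -1·1 + 0·1.

2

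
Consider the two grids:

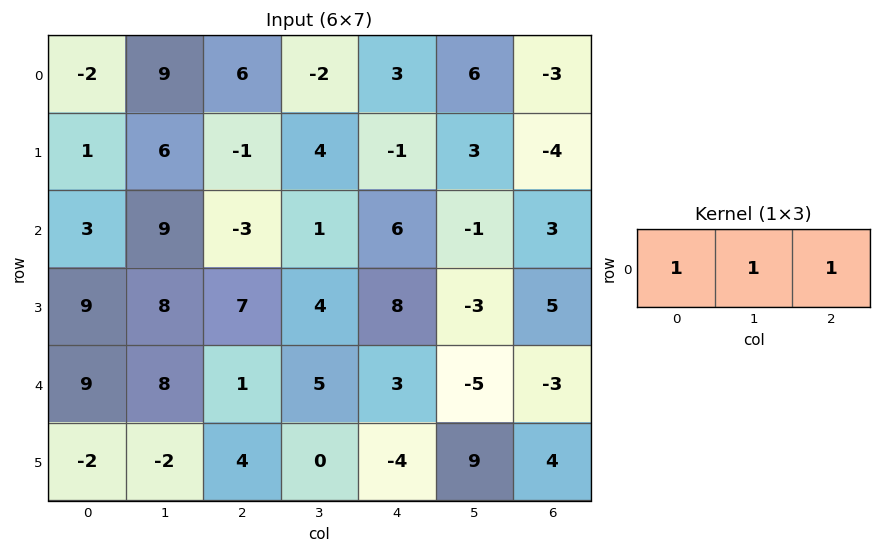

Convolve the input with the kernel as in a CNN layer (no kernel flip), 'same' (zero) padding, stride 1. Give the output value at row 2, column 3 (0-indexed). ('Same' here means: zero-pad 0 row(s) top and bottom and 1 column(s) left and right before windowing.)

The receptive field on the zero-padded input at this output position is [-3 1 6]. Elementwise product with the kernel and sum: -3·1 + 1·1 + 6·1.

4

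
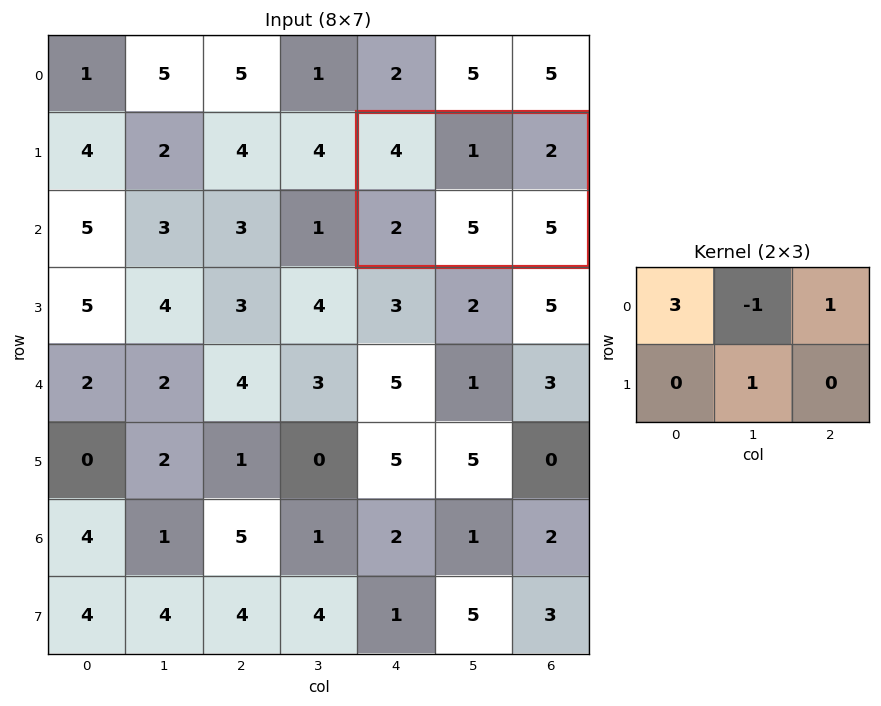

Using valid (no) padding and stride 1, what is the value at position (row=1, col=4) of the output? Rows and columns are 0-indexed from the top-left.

18

The receptive field on the input at this output position is [4 1 2 / 2 5 5]. Elementwise product with the kernel and sum: 4·3 + 1·-1 + 2·1 + 5·1.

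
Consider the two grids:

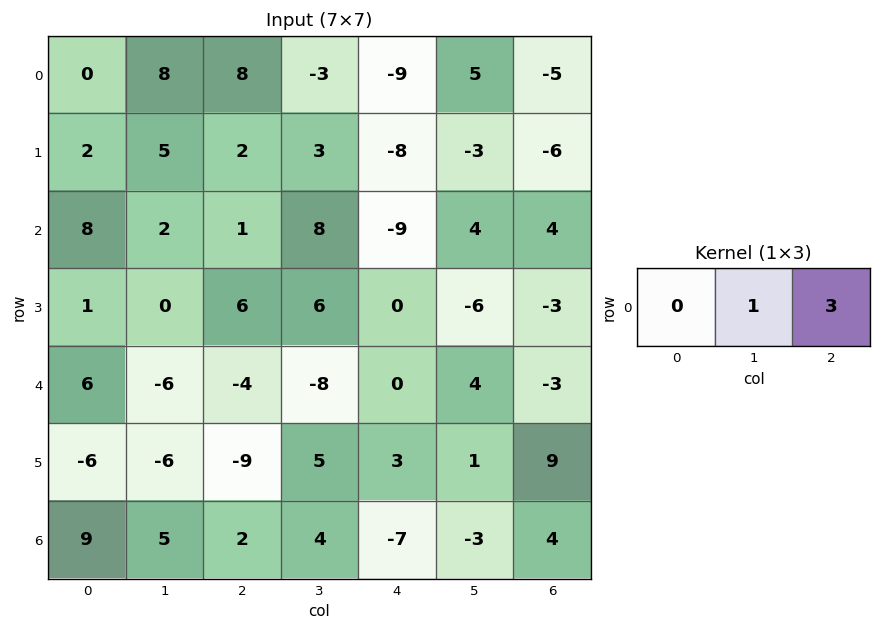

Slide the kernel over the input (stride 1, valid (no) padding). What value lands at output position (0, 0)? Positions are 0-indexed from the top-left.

The receptive field on the input at this output position is [0 8 8]. Elementwise product with the kernel and sum: 8·1 + 8·3.

32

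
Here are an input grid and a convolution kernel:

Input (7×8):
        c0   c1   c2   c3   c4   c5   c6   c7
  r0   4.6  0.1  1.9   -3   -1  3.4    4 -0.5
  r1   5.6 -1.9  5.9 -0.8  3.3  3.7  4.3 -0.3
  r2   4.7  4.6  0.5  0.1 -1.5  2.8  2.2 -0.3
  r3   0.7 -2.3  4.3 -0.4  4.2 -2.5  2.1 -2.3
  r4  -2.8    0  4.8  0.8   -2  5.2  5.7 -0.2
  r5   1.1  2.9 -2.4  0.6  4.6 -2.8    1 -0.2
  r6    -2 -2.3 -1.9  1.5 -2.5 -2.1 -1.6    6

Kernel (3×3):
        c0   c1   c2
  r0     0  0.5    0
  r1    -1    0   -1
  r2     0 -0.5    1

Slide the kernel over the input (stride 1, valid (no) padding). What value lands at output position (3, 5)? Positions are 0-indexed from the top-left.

-4.65

The receptive field on the input at this output position is [-2.5 2.1 -2.3 / 5.2 5.7 -0.2 / -2.8 1 -0.2]. Elementwise product with the kernel and sum: 2.1·0.5 + 5.2·-1 + -0.2·-1 + 1·-0.5 + -0.2·1.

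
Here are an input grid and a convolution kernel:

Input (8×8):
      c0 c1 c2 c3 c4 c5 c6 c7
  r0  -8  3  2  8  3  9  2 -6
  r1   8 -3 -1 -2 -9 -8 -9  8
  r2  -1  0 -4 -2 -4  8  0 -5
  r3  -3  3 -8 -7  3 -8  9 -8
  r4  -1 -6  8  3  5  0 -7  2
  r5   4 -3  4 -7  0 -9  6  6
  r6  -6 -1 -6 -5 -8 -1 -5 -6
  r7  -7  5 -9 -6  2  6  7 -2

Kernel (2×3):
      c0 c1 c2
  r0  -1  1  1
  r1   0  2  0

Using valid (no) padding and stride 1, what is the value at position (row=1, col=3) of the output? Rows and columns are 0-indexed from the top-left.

-23

The receptive field on the input at this output position is [-2 -9 -8 / -2 -4 8]. Elementwise product with the kernel and sum: -2·-1 + -9·1 + -8·1 + -4·2.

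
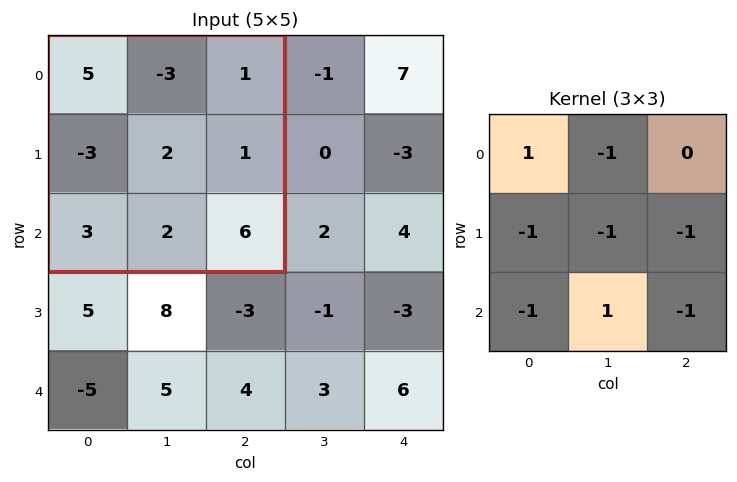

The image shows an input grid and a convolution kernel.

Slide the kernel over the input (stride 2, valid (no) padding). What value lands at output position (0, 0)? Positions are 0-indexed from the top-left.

The receptive field on the input at this output position is [5 -3 1 / -3 2 1 / 3 2 6]. Elementwise product with the kernel and sum: 5·1 + -3·-1 + -3·-1 + 2·-1 + 1·-1 + 3·-1 + 2·1 + 6·-1.

1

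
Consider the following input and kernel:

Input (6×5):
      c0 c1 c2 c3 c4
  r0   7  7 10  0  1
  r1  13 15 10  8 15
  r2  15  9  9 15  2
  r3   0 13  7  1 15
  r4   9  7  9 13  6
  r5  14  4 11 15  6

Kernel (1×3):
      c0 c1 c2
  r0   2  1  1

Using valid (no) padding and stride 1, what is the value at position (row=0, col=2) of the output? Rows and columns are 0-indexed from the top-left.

21

The receptive field on the input at this output position is [10 0 1]. Elementwise product with the kernel and sum: 10·2 + 0·1 + 1·1.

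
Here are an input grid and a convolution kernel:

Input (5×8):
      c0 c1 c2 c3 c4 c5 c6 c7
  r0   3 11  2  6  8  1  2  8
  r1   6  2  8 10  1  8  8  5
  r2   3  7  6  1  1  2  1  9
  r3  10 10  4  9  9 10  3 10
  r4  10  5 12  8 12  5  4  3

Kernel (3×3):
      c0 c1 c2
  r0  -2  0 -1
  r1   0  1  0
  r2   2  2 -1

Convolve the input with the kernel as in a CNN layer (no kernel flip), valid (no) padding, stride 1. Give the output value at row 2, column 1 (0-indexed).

The receptive field on the input at this output position is [7 6 1 / 10 4 9 / 5 12 8]. Elementwise product with the kernel and sum: 7·-2 + 1·-1 + 4·1 + 5·2 + 12·2 + 8·-1.

15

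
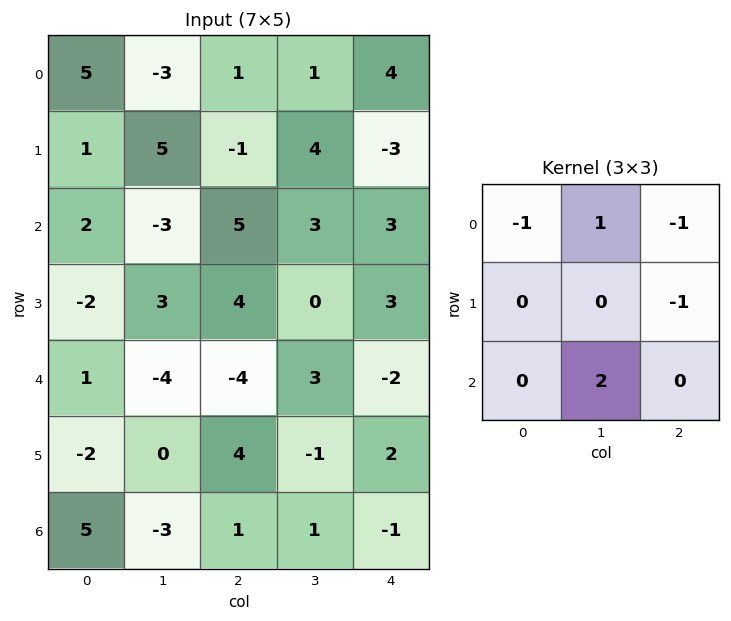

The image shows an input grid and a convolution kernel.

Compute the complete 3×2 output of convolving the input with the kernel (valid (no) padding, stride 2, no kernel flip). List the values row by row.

-14 5
-22 -2
-11 9

Output[0,0]: The receptive field on the input at this output position is [5 -3 1 / 1 5 -1 / 2 -3 5]. Elementwise product with the kernel and sum: 5·-1 + -3·1 + 1·-1 + -1·-1 + -3·2.
Output[0,1]: The receptive field on the input at this output position is [1 1 4 / -1 4 -3 / 5 3 3]. Elementwise product with the kernel and sum: 1·-1 + 1·1 + 4·-1 + -3·-1 + 3·2.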